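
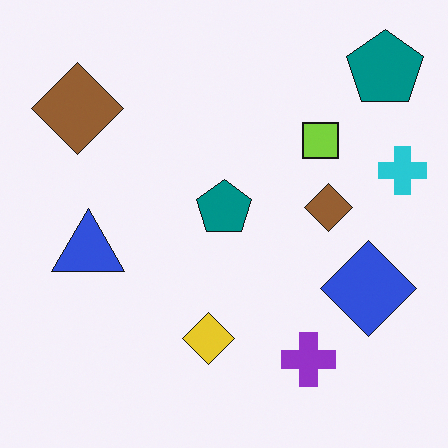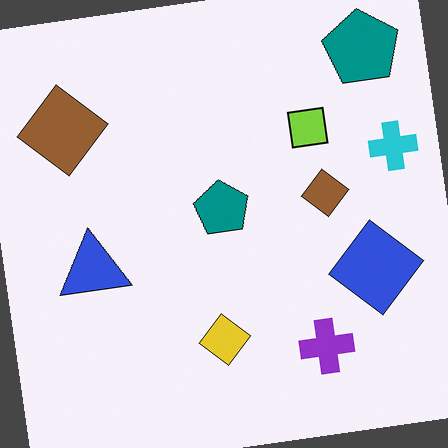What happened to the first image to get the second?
This is the original image rotated counter-clockwise by a small amount.

Every shape is tilted by the same angle and the image corners show triangular fill wedges — a whole-image rotation by a non-right angle.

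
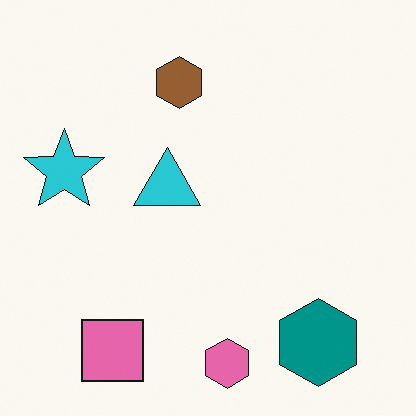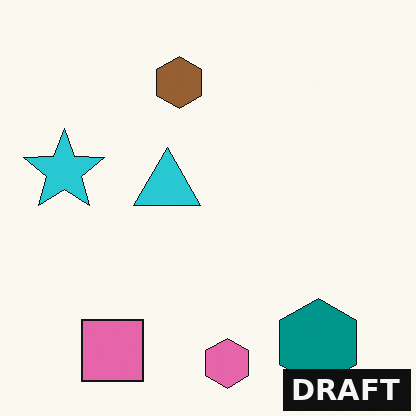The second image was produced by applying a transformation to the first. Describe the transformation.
The transformation is: watermarked with the text "DRAFT" in the lower-right corner.

A dark label reading "DRAFT" appears in the lower-right corner.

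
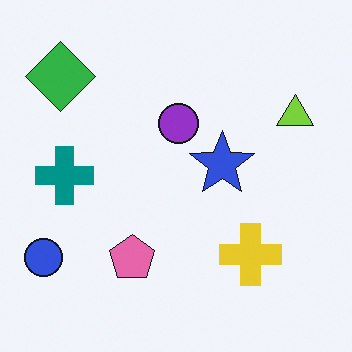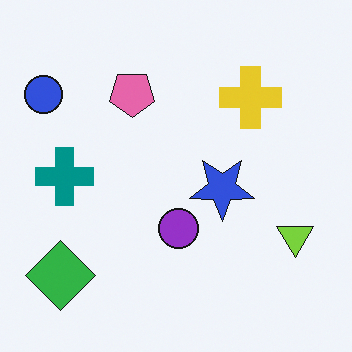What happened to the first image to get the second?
The image was flipped vertically (top ↔ bottom).

The green diamond is in the top-left of the first image and the bottom-left of the second — shapes on opposite sides of the horizontal midline have swapped in a mirror flip.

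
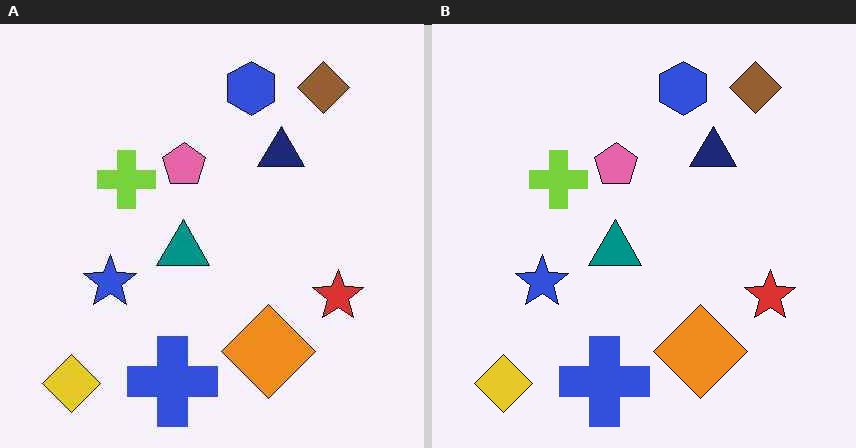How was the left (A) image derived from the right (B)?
The transformation is: given moderate JPEG compression.

Blocky 8×8 compression artifacts appear around shape edges and the flat background shows ringing — characteristic JPEG degradation.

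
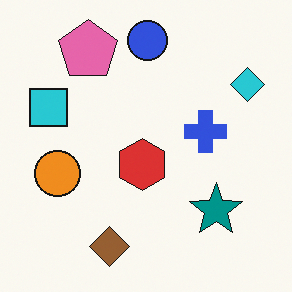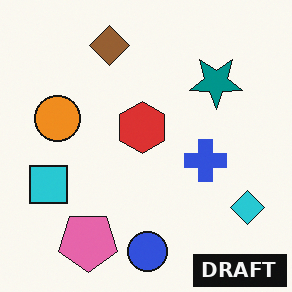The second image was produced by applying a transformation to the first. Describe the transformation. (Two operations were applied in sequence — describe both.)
The image was flipped vertically (top ↔ bottom), then watermarked with the text "DRAFT" in the lower-right corner.

The blue circle is in the top of the first image and the bottom of the second — shapes on opposite sides of the horizontal midline have swapped in a mirror flip. A dark label reading "DRAFT" appears in the lower-right corner.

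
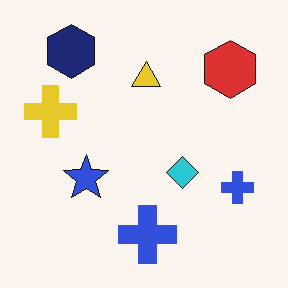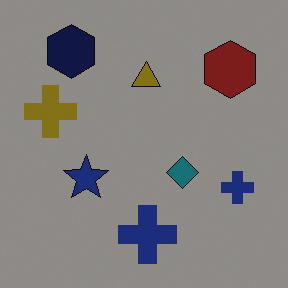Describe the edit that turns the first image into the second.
The second image is the first noticeably darkened.

Every pixel — background and shapes alike — is uniformly darkened.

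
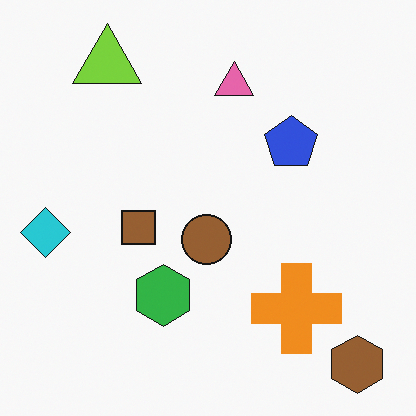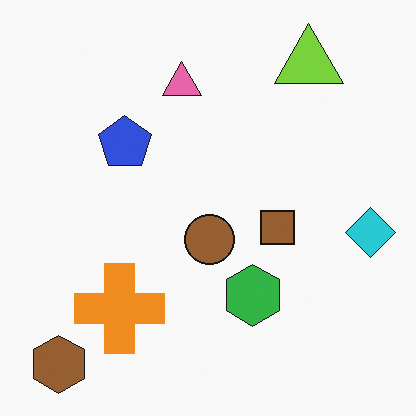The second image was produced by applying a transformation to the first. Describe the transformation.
The second image is the first flipped horizontally (left ↔ right).

The cyan diamond is in the left of the first image and the right of the second — shapes on opposite sides of the vertical midline have swapped in a mirror flip.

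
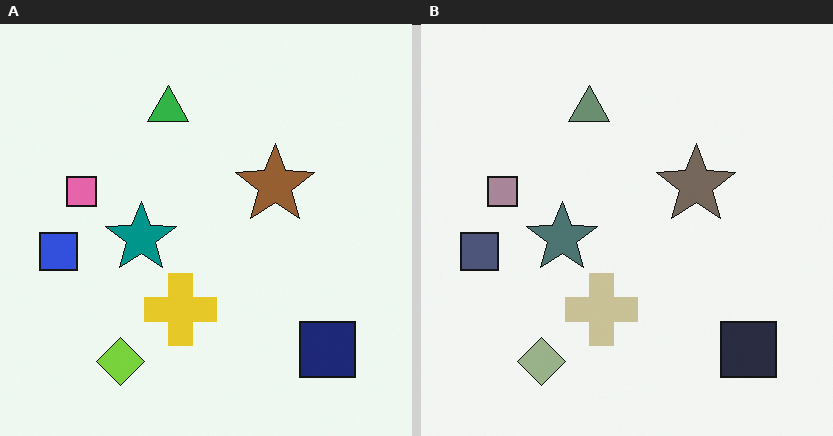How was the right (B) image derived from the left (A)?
Made much more muted (saturation change).

All colors are more muted and greyish — a global saturation change.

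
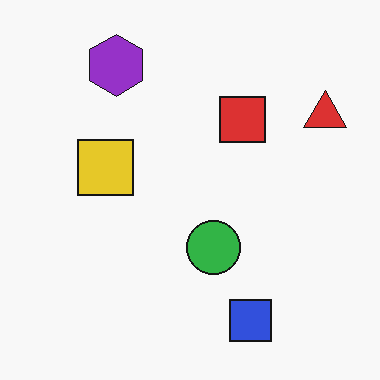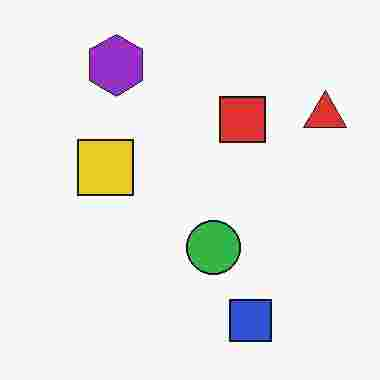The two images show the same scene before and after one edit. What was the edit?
The image was heavily JPEG-compressed with obvious blocking artifacts.

Blocky 8×8 compression artifacts appear around shape edges and the flat background shows ringing — characteristic JPEG degradation.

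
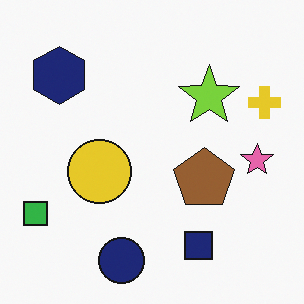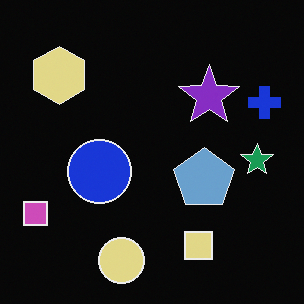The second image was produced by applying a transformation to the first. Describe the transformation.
The transformation is: color-inverted (negative).

The light background has become dark and every shape's color is its complement — a photographic negative.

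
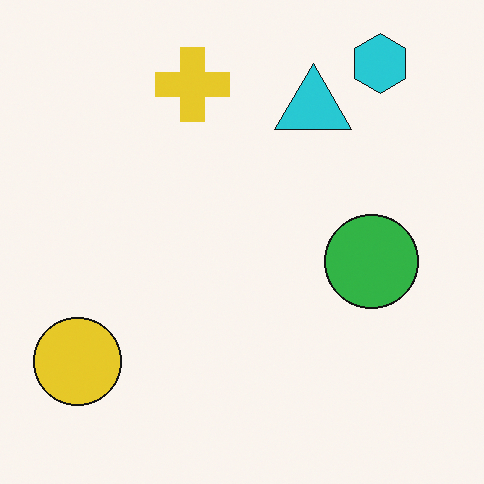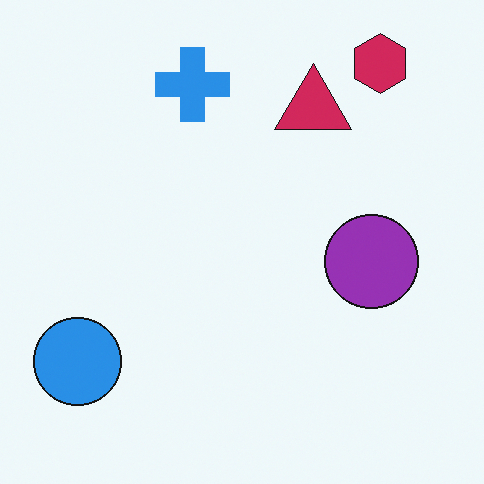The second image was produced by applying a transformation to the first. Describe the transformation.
Hue-shifted through roughly half the color wheel.

Every shape's color has rotated by the same amount around the hue wheel — a uniform hue shift.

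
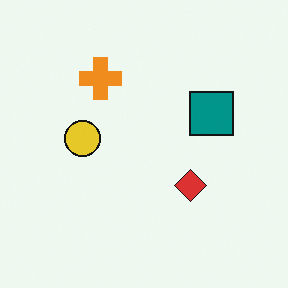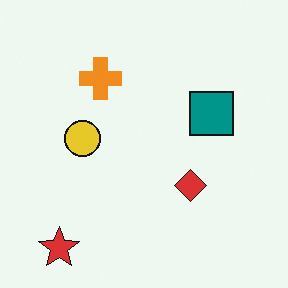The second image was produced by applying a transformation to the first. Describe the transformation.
The image was overlaid with an additional red star.

A red star appears in the second image that is absent from the first.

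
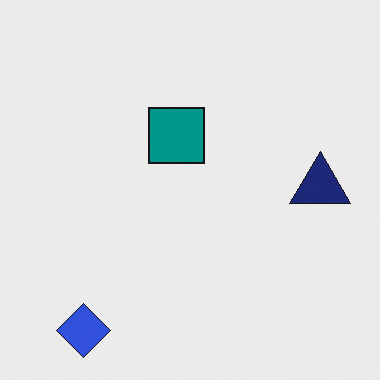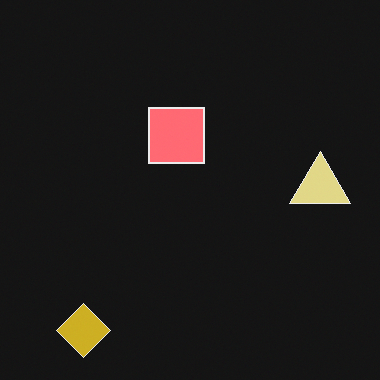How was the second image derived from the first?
It was color-inverted (negative).

The light background has become dark and every shape's color is its complement — a photographic negative.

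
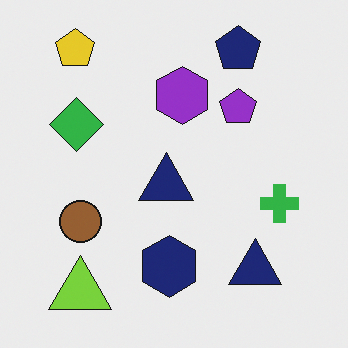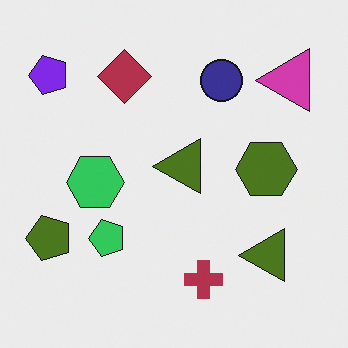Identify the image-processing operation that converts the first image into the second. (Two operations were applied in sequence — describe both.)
It was transposed (reflected across the top-left ↔ bottom-right diagonal), then hue-shifted by a large amount.

Shapes have swapped their row and column positions — what was in the top-right is now in the bottom-left — a diagonal reflection. Every shape's color has rotated by the same amount around the hue wheel — a uniform hue shift.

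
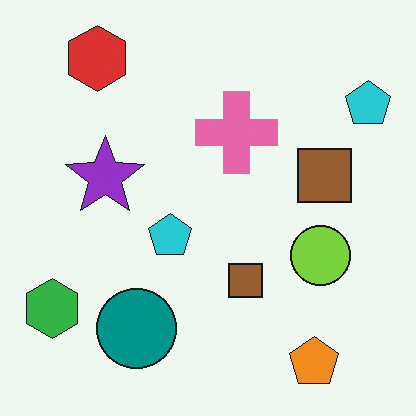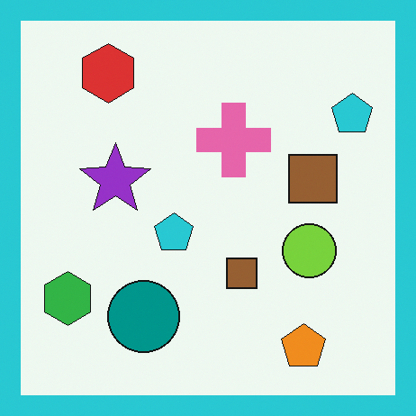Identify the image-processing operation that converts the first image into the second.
The transformation is: framed with a cyan border.

A solid cyan frame runs around the edge of the second image, with the content slightly shrunk inside it.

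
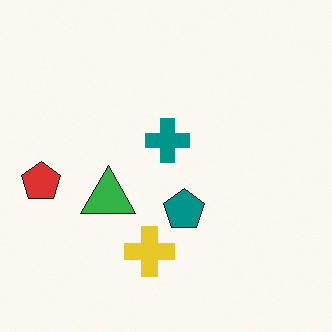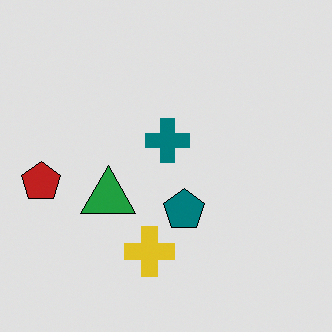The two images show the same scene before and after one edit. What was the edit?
The second image is the first posterized to a reduced palette.

Each flat color has snapped to a coarser quantized level — most visibly, the near-white background has dropped to a flat grey.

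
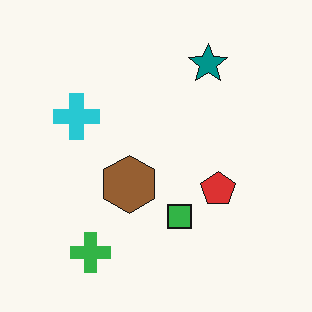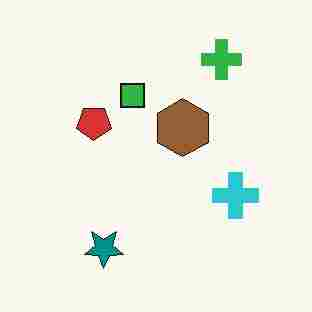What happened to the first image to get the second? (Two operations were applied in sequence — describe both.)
This is the original image rotated 180°, then heavily JPEG-compressed with obvious blocking artifacts.

The green cross sits in the bottom-left of the first image and the top-right of the second — consistent with a whole-image 180° rotation. Blocky 8×8 compression artifacts appear around shape edges and the flat background shows ringing — characteristic JPEG degradation.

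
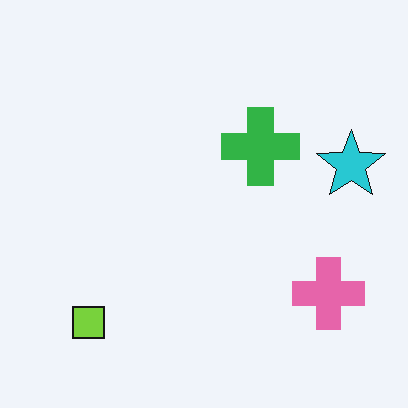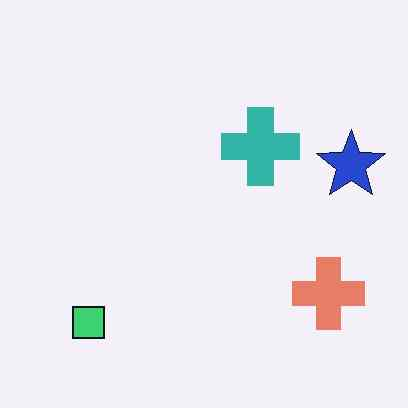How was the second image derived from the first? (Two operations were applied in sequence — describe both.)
It was hue-shifted by a small amount, then JPEG-compressed with visible artifacts.

Every shape's color has rotated by the same amount around the hue wheel — a uniform hue shift. Blocky 8×8 compression artifacts appear around shape edges and the flat background shows ringing — characteristic JPEG degradation.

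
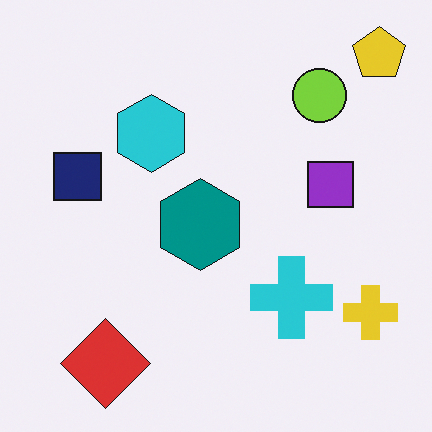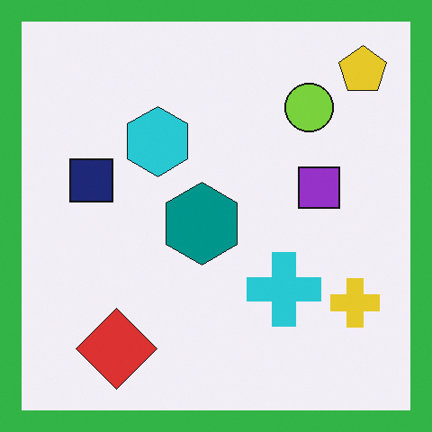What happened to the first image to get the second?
It was framed with a green border.

A solid green frame runs around the edge of the second image, with the content slightly shrunk inside it.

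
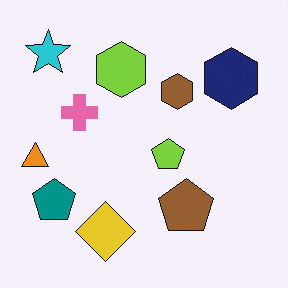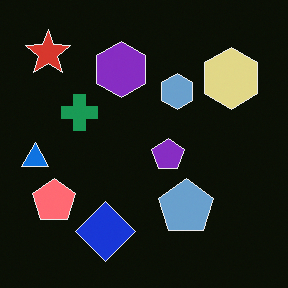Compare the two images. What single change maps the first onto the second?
Color-inverted (negative).

The light background has become dark and every shape's color is its complement — a photographic negative.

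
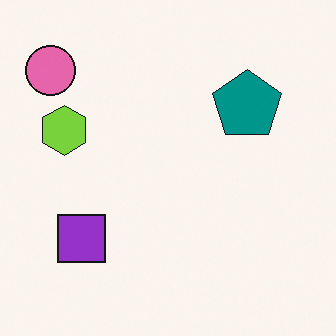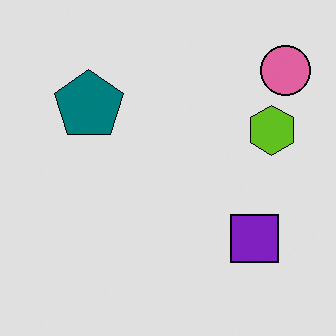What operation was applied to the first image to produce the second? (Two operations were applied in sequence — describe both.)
Posterized to a reduced palette, then flipped horizontally (left ↔ right).

Each flat color has snapped to a coarser quantized level — most visibly, the near-white background has dropped to a flat grey. The pink circle is in the top-left of the first image and the top-right of the second — shapes on opposite sides of the vertical midline have swapped in a mirror flip.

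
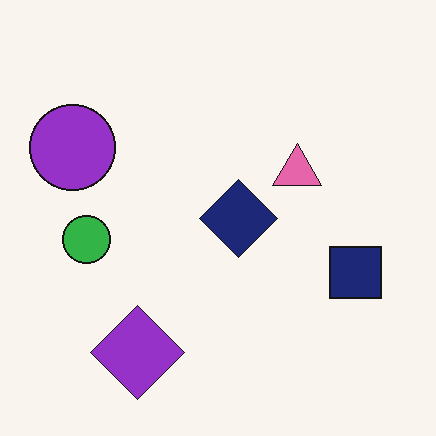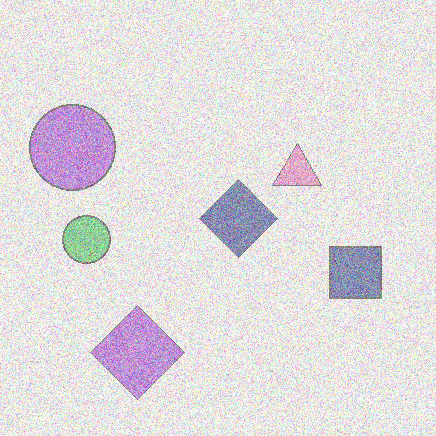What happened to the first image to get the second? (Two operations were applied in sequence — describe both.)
The second image is the first given much lower contrast, then degraded with a thick layer of grain.

Tones are pushed toward mid-grey across the whole image — a global contrast change. Random speckle covers the whole image, including the flat background.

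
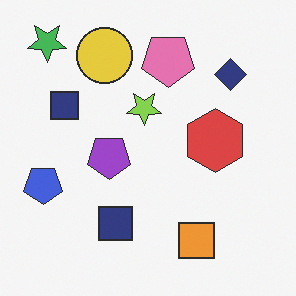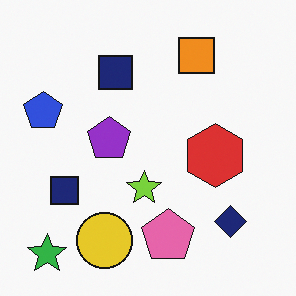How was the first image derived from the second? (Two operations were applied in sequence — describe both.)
Flipped vertically (top ↔ bottom), then given slightly reduced contrast.

The green star is in the bottom-left of the second image and the top-left of the first — shapes on opposite sides of the horizontal midline have swapped in a mirror flip. Tones are pushed toward mid-grey across the whole image — a global contrast change.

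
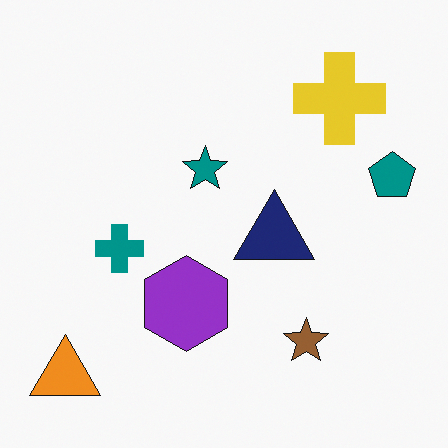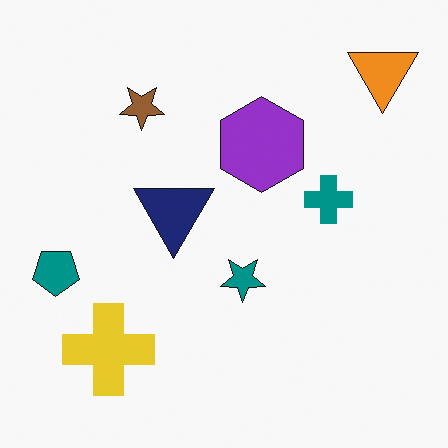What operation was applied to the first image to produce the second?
It was rotated 180°.

The orange triangle sits in the bottom-left of the first image and the top-right of the second — consistent with a whole-image 180° rotation.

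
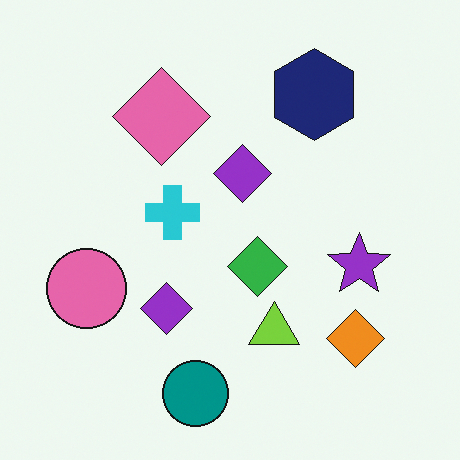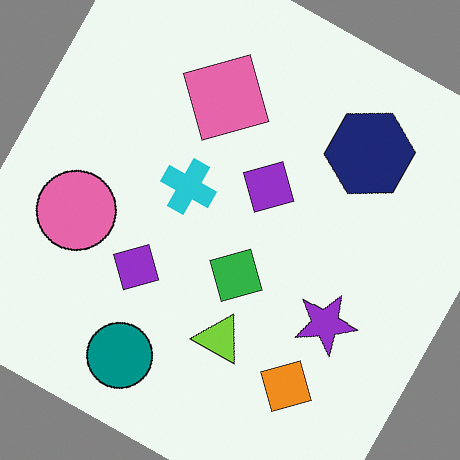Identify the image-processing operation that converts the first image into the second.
The second image is the first rotated clockwise by a moderate amount.

Every shape is tilted by the same angle and the image corners show triangular fill wedges — a whole-image rotation by a non-right angle.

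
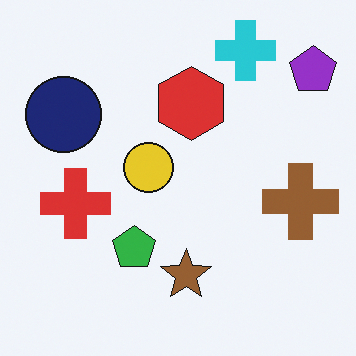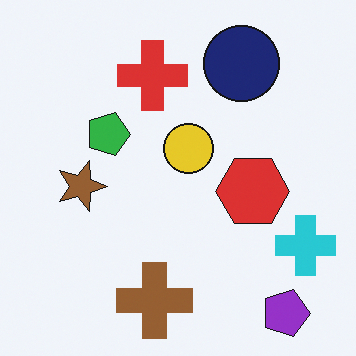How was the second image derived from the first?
This is the original image rotated 90° clockwise.

The purple pentagon sits in the top-right of the first image and the bottom-right of the second — consistent with a whole-image 90° clockwise rotation.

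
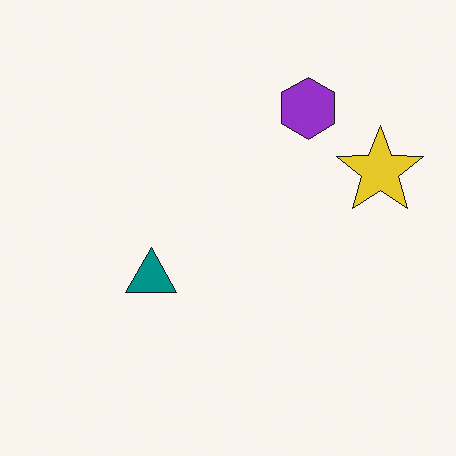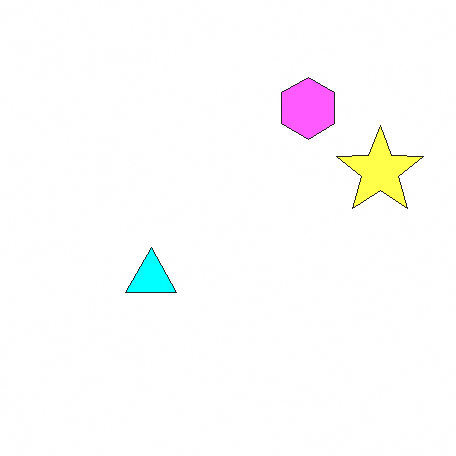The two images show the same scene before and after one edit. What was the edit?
The transformation is: brightened a lot.

Every pixel — background and shapes alike — is uniformly brightened.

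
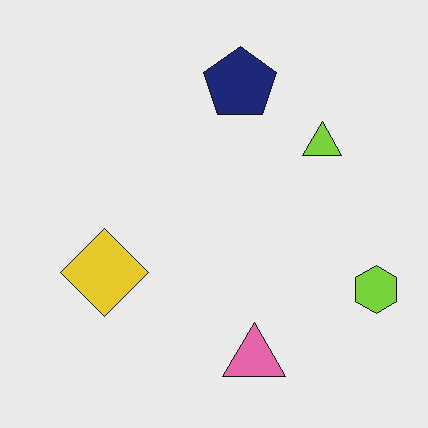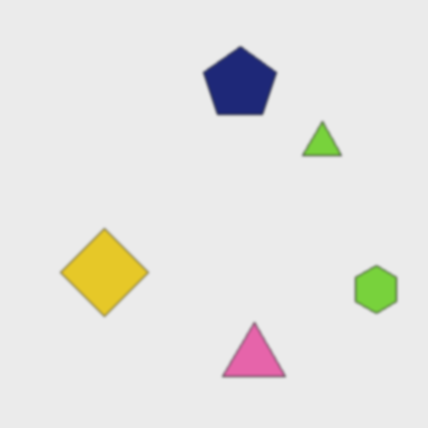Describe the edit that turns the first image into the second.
Lightly blurred.

Shape edges and outlines are uniformly softened across the whole image.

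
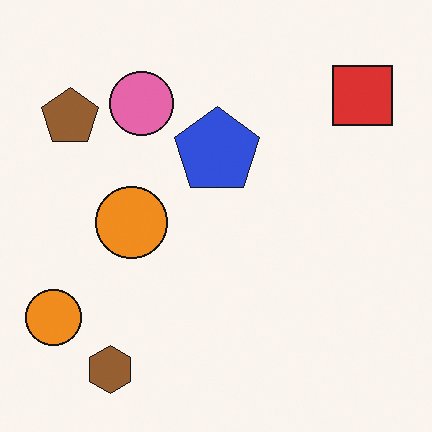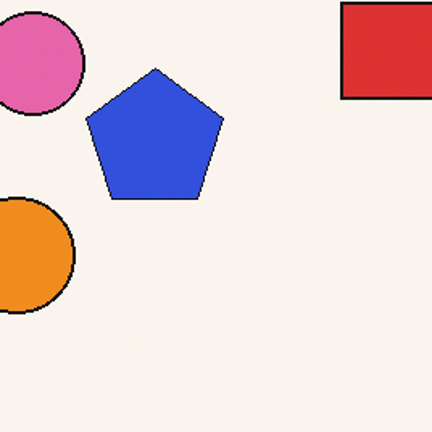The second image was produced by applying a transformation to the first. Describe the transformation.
This is the original image cropped slightly and scaled back up.

The visible shapes are larger and the field of view is narrower; shapes near the original edges may be partly or wholly outside the frame — a crop-and-rescale.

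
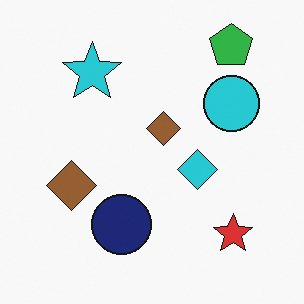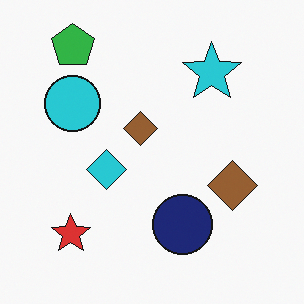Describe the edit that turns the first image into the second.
The transformation is: flipped horizontally (left ↔ right).

The red star is in the bottom-right of the first image and the bottom-left of the second — shapes on opposite sides of the vertical midline have swapped in a mirror flip.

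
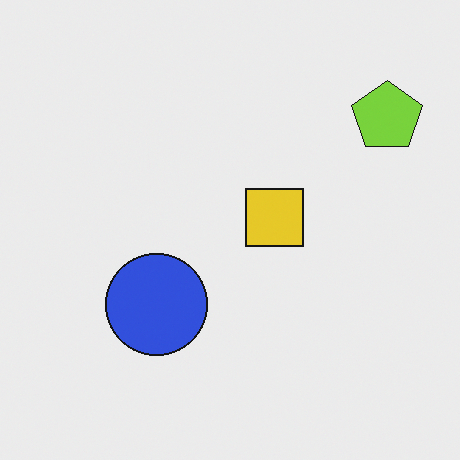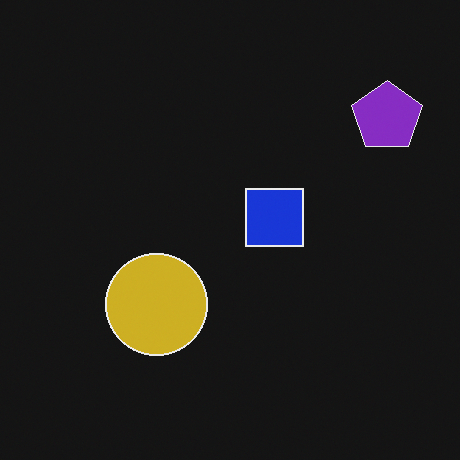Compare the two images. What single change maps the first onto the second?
The second image is the first color-inverted (negative).

The light background has become dark and every shape's color is its complement — a photographic negative.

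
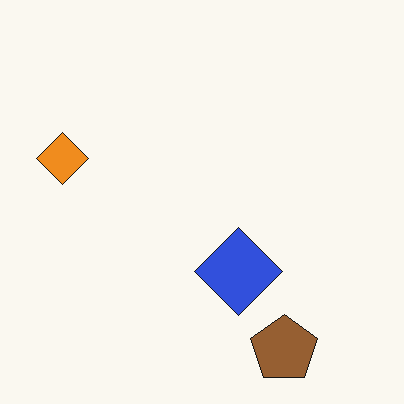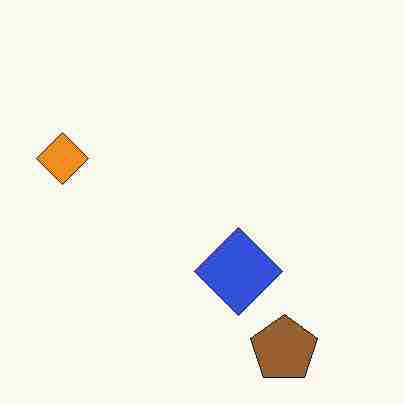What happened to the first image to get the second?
The image was degraded with heavy JPEG compression.

Blocky 8×8 compression artifacts appear around shape edges and the flat background shows ringing — characteristic JPEG degradation.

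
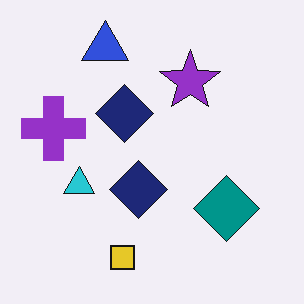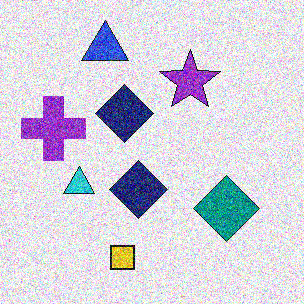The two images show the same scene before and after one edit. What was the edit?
The second image is the first degraded with strong gaussian noise.

Random speckle covers the whole image, including the flat background.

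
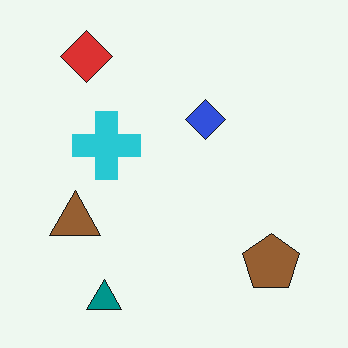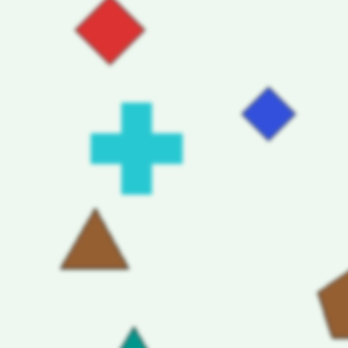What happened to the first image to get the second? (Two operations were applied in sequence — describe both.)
This is the original image given a subtle gaussian blur, then cropped slightly and scaled back up.

Shape edges and outlines are uniformly softened across the whole image. The visible shapes are larger and the field of view is narrower; shapes near the original edges may be partly or wholly outside the frame — a crop-and-rescale.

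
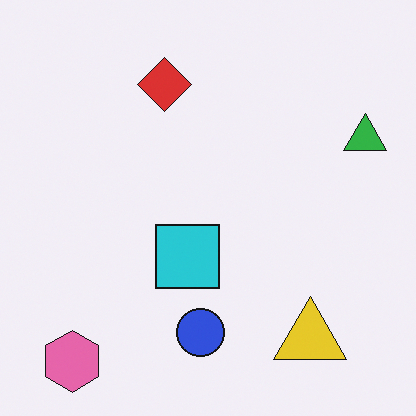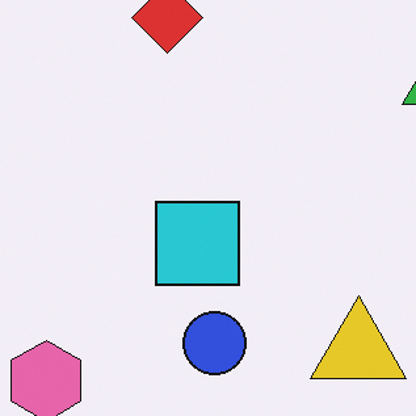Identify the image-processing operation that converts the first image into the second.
The second image is the first cropped slightly and scaled back up.

The visible shapes are larger and the field of view is narrower; shapes near the original edges may be partly or wholly outside the frame — a crop-and-rescale.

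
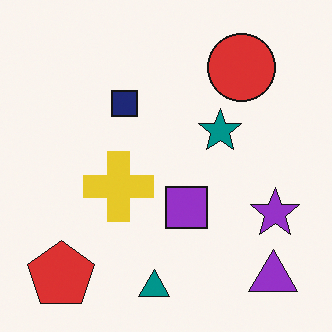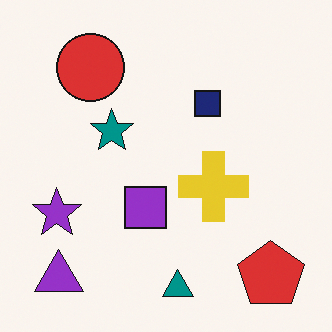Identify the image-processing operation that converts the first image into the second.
The transformation is: flipped horizontally (left ↔ right).

The purple star is in the right of the first image and the left of the second — shapes on opposite sides of the vertical midline have swapped in a mirror flip.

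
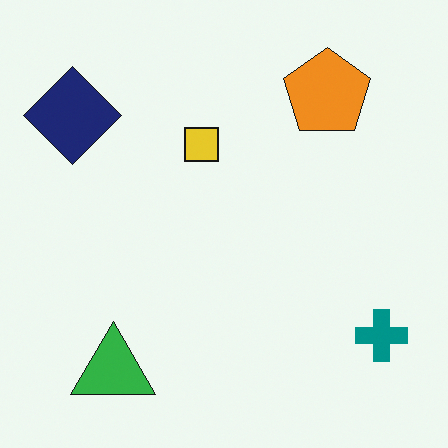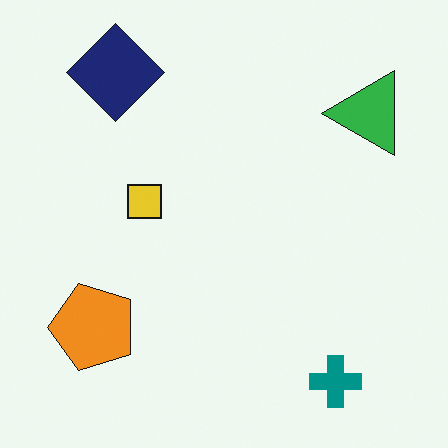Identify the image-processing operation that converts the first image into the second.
The transformation is: transposed (reflected across the top-left ↔ bottom-right diagonal).

Shapes have swapped their row and column positions — what was in the top-right is now in the bottom-left — a diagonal reflection.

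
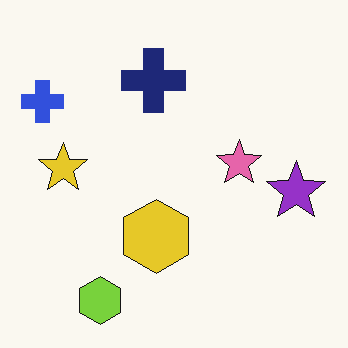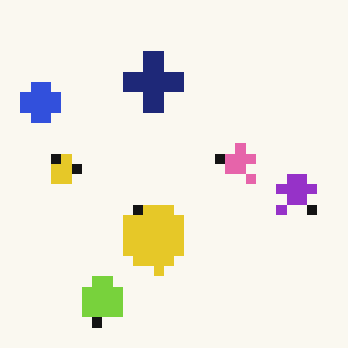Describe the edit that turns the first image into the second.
It was coarsely pixelated.

Shapes are reduced to large square blocks; fine edges and outlines are lost — a downscale-then-upscale (mosaic) effect.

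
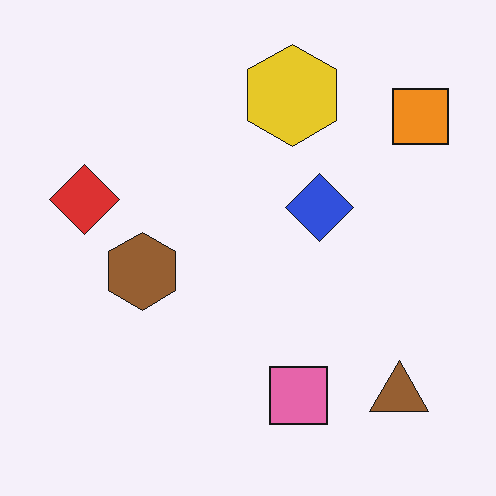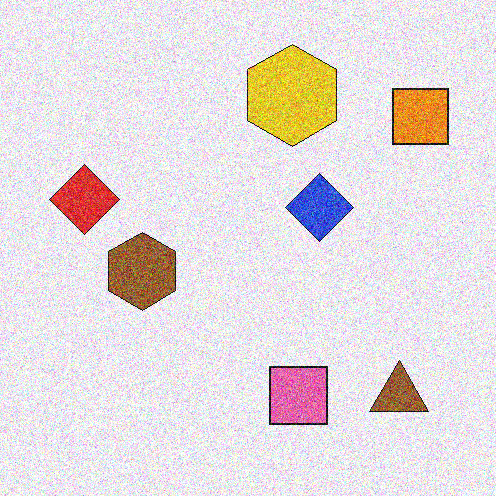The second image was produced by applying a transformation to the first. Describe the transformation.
The image was degraded with a thick layer of grain.

Random speckle covers the whole image, including the flat background.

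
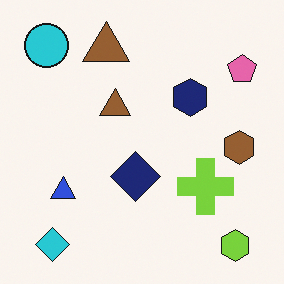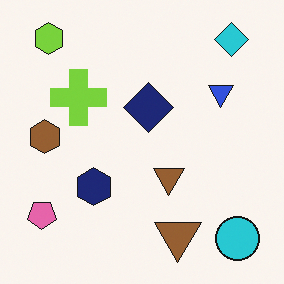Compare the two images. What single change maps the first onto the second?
Rotated 180°.

The lime hexagon sits in the bottom-right of the first image and the top-left of the second — consistent with a whole-image 180° rotation.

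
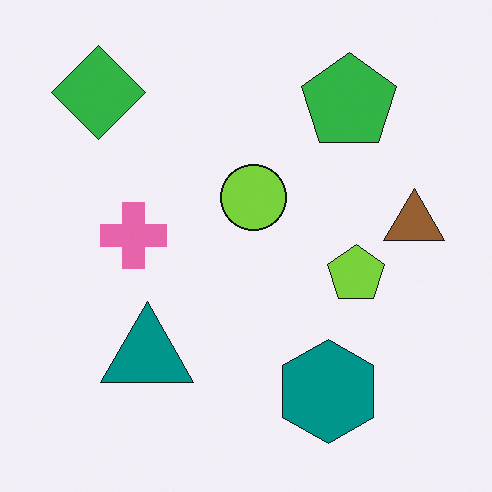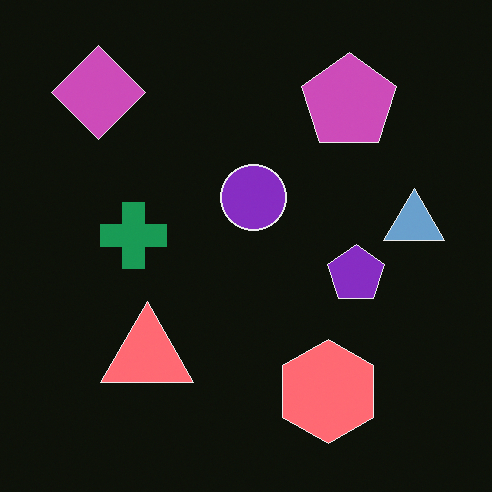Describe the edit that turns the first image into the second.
This is the original image color-inverted (negative).

The light background has become dark and every shape's color is its complement — a photographic negative.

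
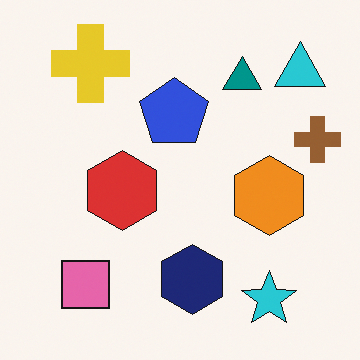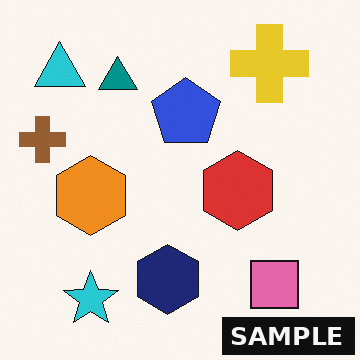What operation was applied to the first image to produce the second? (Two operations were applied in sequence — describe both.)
It was flipped horizontally (left ↔ right), then watermarked with the text "SAMPLE" in the lower-right corner.

The brown cross is in the right of the first image and the left of the second — shapes on opposite sides of the vertical midline have swapped in a mirror flip. A dark label reading "SAMPLE" appears in the lower-right corner.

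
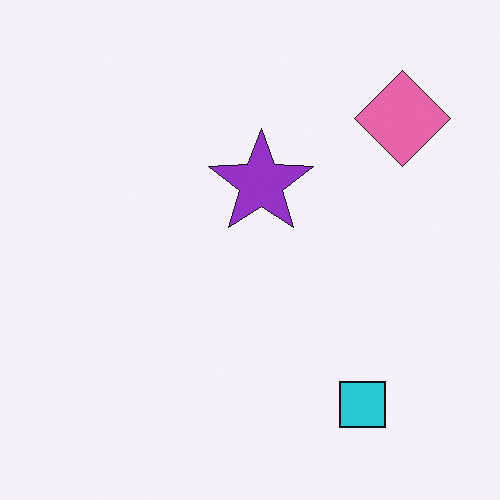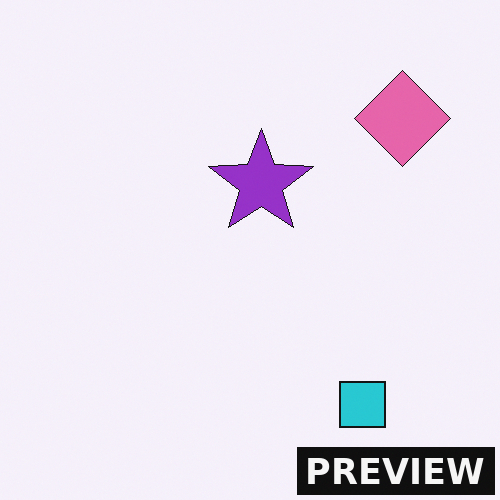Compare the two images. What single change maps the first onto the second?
It was watermarked with the text "PREVIEW" in the lower-right corner.

A dark label reading "PREVIEW" appears in the lower-right corner.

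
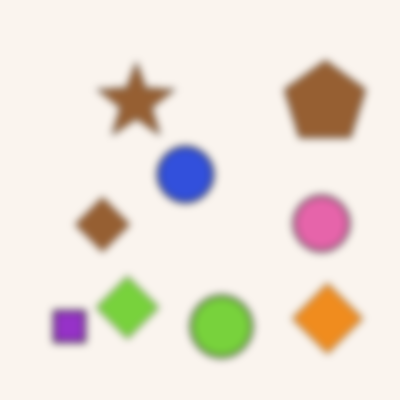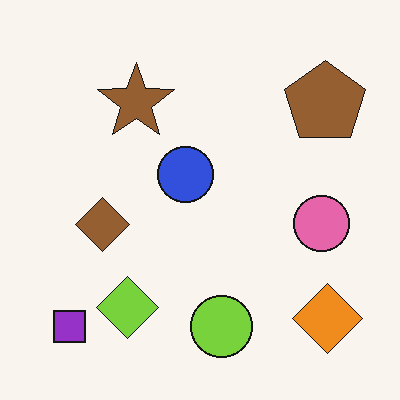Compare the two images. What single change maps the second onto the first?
It was noticeably gaussian-blurred.

Shape edges and outlines are uniformly softened across the whole image.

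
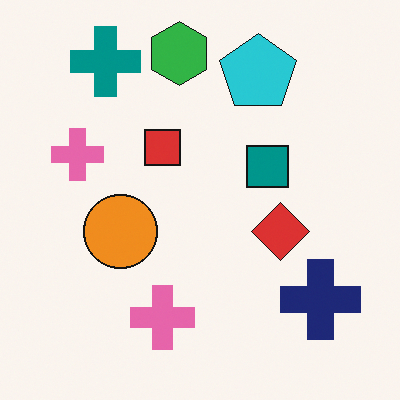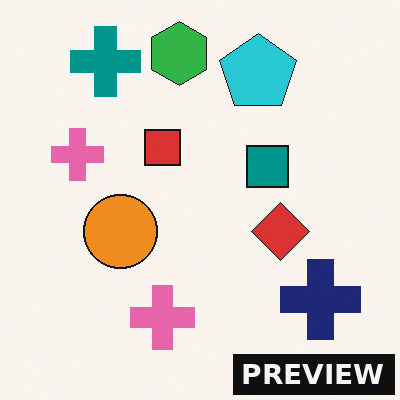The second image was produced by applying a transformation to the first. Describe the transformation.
Watermarked with the text "PREVIEW" in the lower-right corner.

A dark label reading "PREVIEW" appears in the lower-right corner.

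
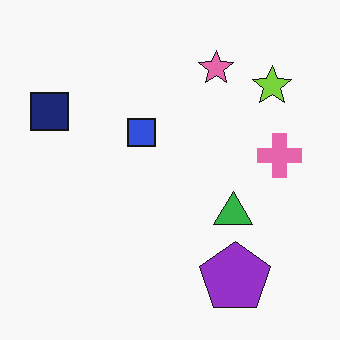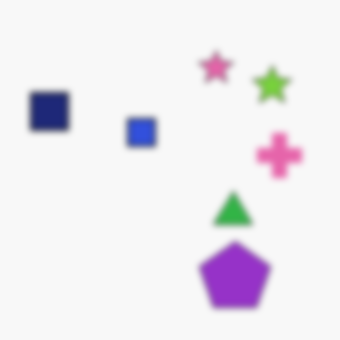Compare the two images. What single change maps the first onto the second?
The image was moderately blurred.

Shape edges and outlines are uniformly softened across the whole image.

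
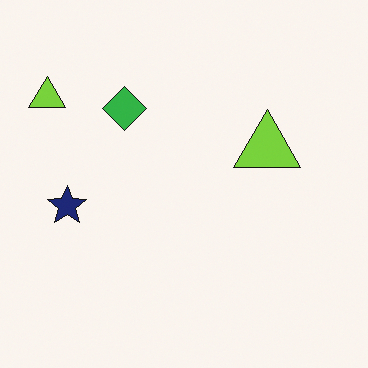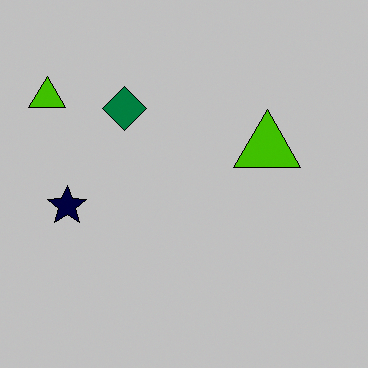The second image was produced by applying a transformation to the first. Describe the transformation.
This is the original image aggressively posterized.

Each flat color has snapped to a coarser quantized level — most visibly, the near-white background has dropped to a flat grey.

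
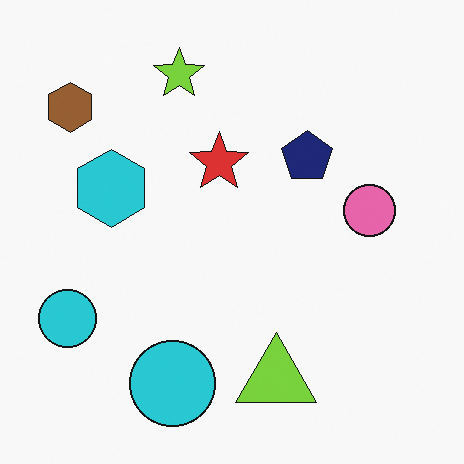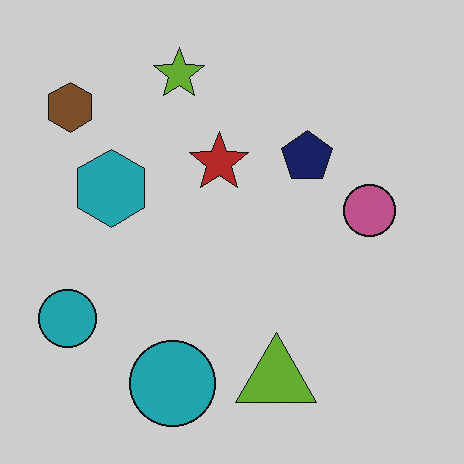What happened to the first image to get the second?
The image was slightly darkened.

Every pixel — background and shapes alike — is uniformly darkened.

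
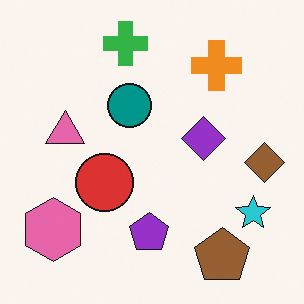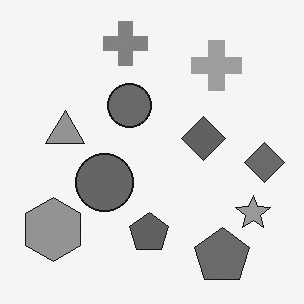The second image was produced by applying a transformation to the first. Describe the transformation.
It was converted to grayscale.

All color is removed — every shape is now a shade of grey.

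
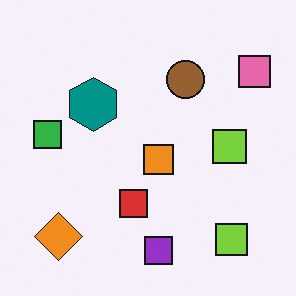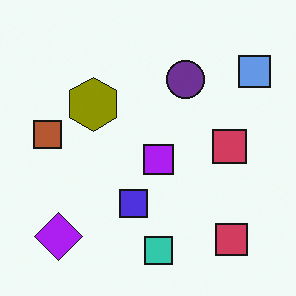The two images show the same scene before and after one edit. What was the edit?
The transformation is: hue-shifted through roughly half the color wheel.

Every shape's color has rotated by the same amount around the hue wheel — a uniform hue shift.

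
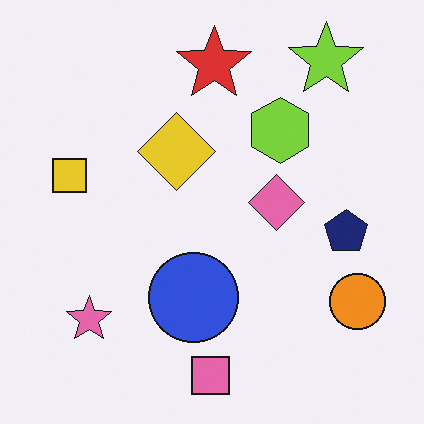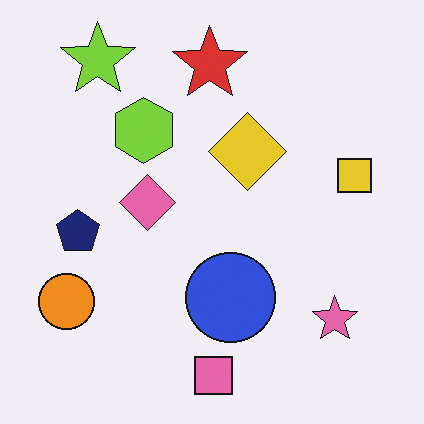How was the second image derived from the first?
The second image is the first flipped horizontally (left ↔ right).

The orange circle is in the bottom-right of the first image and the bottom-left of the second — shapes on opposite sides of the vertical midline have swapped in a mirror flip.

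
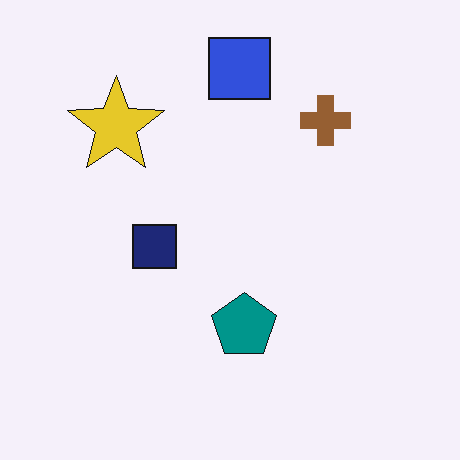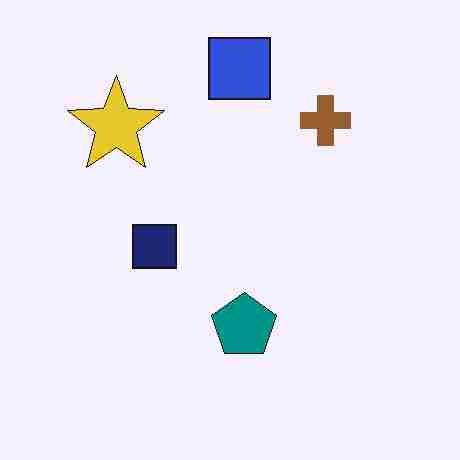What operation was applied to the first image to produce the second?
The image was degraded with heavy JPEG compression.

Blocky 8×8 compression artifacts appear around shape edges and the flat background shows ringing — characteristic JPEG degradation.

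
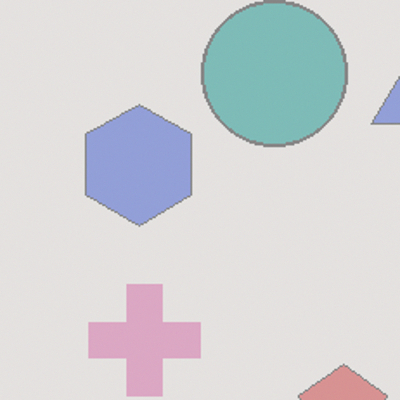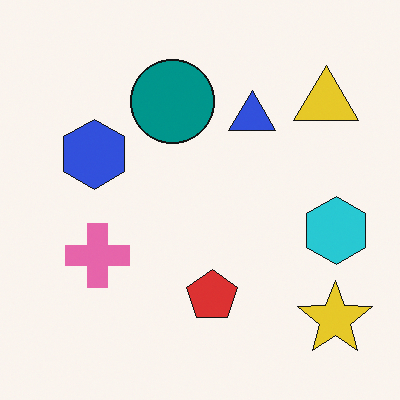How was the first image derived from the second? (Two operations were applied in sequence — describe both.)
The first image is the second cropped to a noticeably smaller region and rescaled, then washed out (contrast reduced).

The visible shapes are larger and the field of view is narrower; shapes near the original edges may be partly or wholly outside the frame — a crop-and-rescale. Tones are pushed toward mid-grey across the whole image — a global contrast change.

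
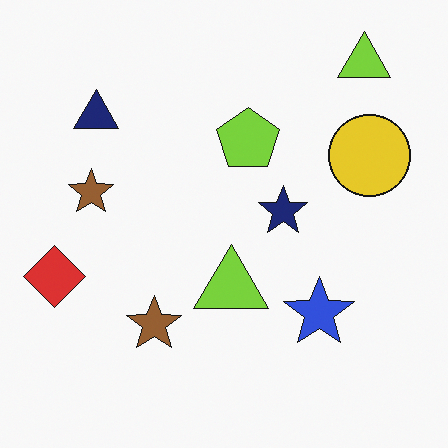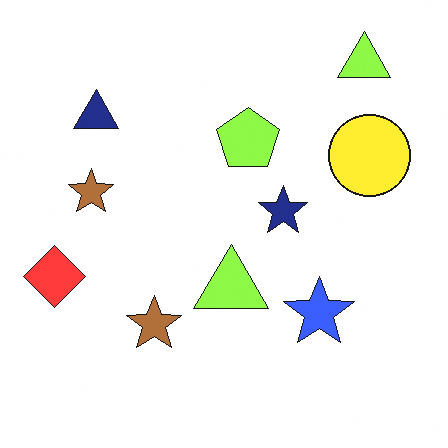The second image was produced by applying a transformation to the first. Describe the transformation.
The second image is the first slightly brightened.

Every pixel — background and shapes alike — is uniformly brightened.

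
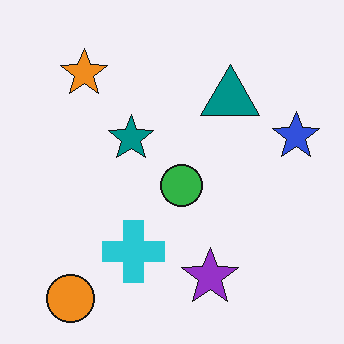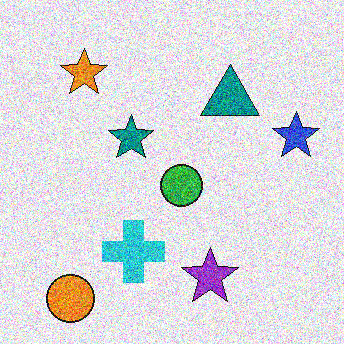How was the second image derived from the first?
The second image is the first degraded with a thick layer of grain.

Random speckle covers the whole image, including the flat background.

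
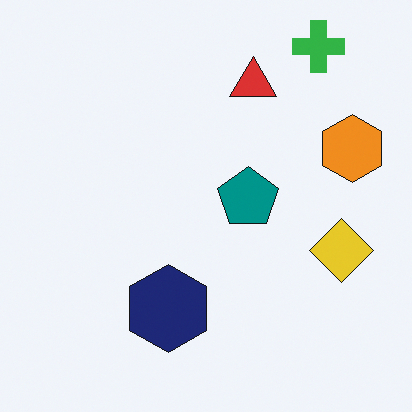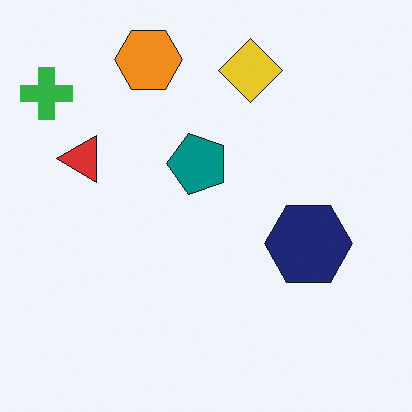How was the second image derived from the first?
The image was rotated 90° counter-clockwise.

The green cross sits in the top-right of the first image and the top-left of the second — consistent with a whole-image 90° counter-clockwise rotation.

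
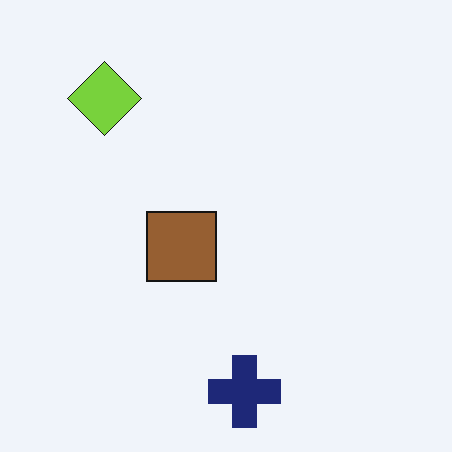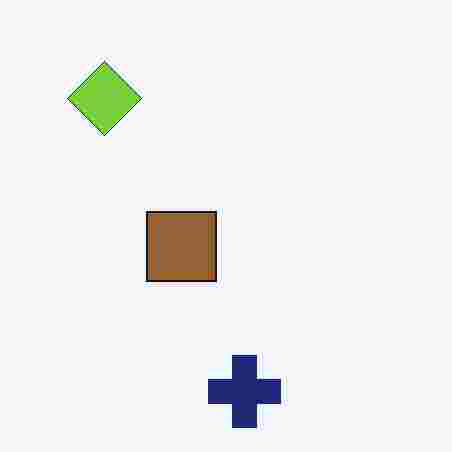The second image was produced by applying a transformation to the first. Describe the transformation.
This is the original image degraded with heavy JPEG compression.

Blocky 8×8 compression artifacts appear around shape edges and the flat background shows ringing — characteristic JPEG degradation.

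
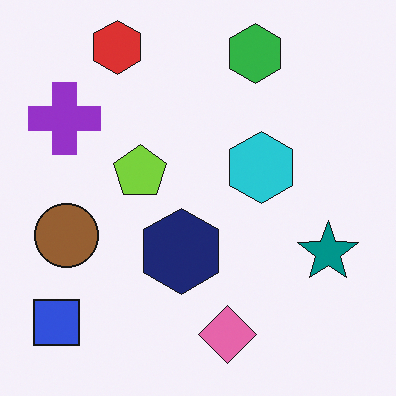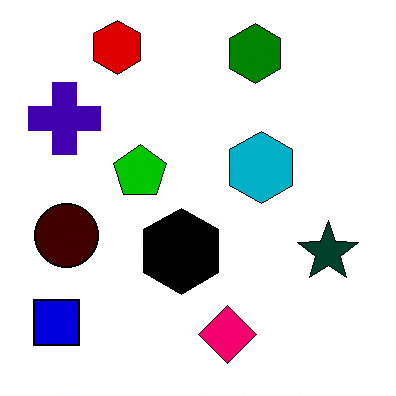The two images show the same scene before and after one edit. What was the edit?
The image was given much higher contrast.

Tones are pushed away from mid-grey across the whole image — a global contrast change.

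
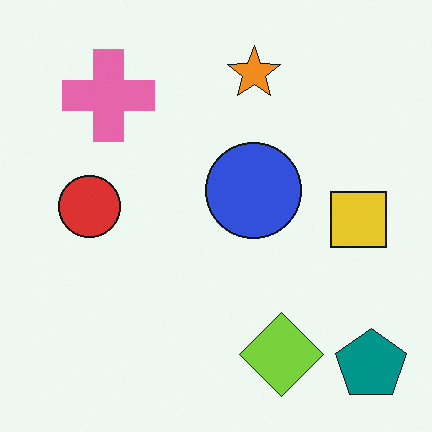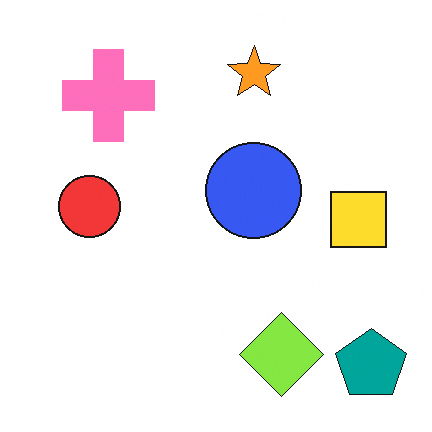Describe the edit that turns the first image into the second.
This is the original image slightly brightened.

Every pixel — background and shapes alike — is uniformly brightened.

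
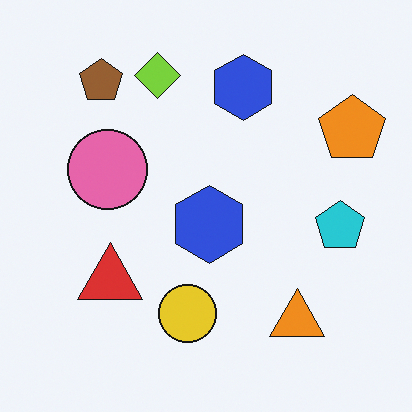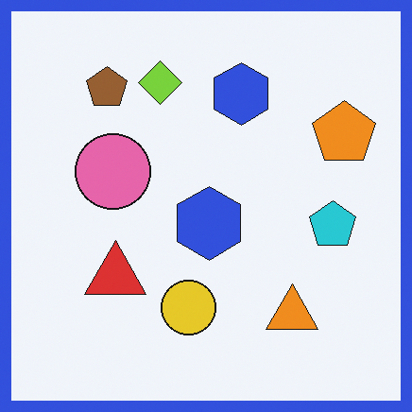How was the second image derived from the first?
The transformation is: framed with a blue border.

A solid blue frame runs around the edge of the second image, with the content slightly shrunk inside it.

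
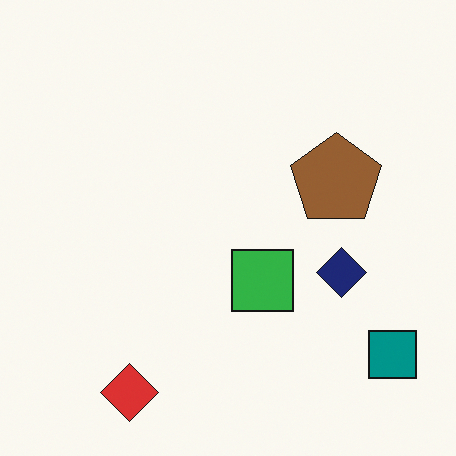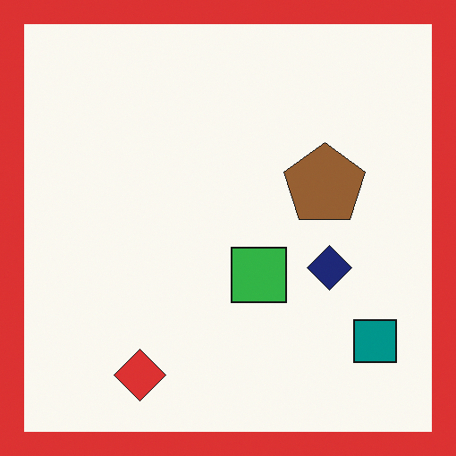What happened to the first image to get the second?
The second image is the first framed with a red border.

A solid red frame runs around the edge of the second image, with the content slightly shrunk inside it.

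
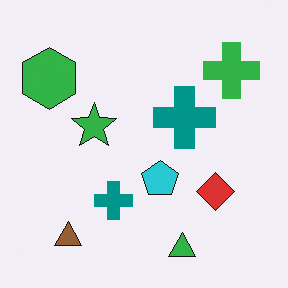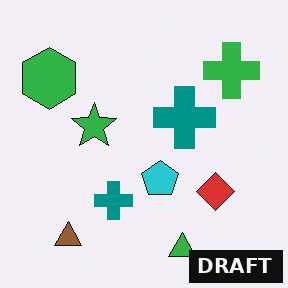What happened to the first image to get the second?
Watermarked with the text "DRAFT" in the lower-right corner.

A dark label reading "DRAFT" appears in the lower-right corner.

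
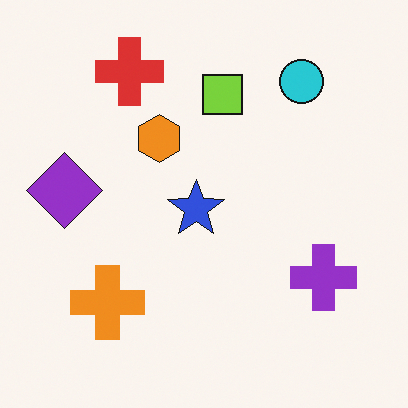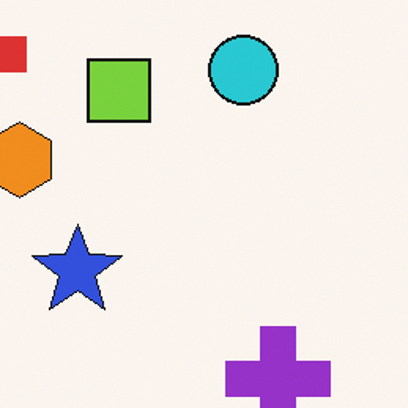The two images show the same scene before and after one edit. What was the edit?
This is the original image cropped slightly and scaled back up.

The visible shapes are larger and the field of view is narrower; shapes near the original edges may be partly or wholly outside the frame — a crop-and-rescale.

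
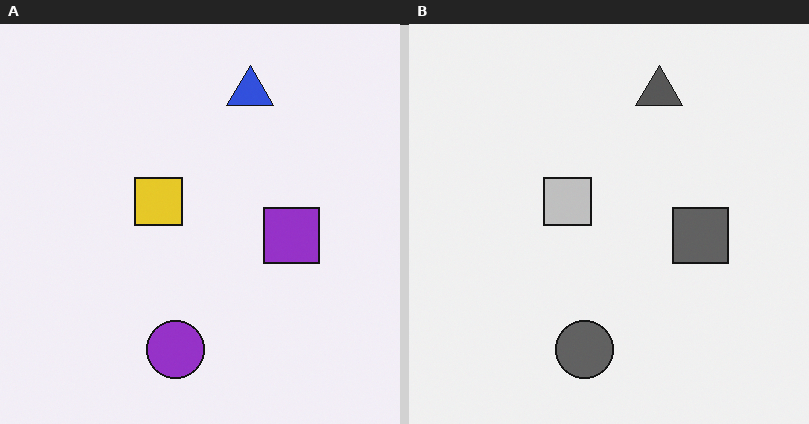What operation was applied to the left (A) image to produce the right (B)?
It was converted to grayscale.

All color is removed — every shape is now a shade of grey.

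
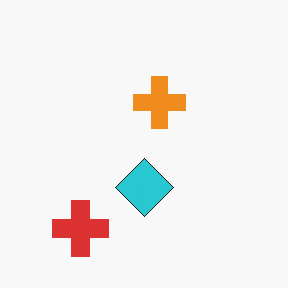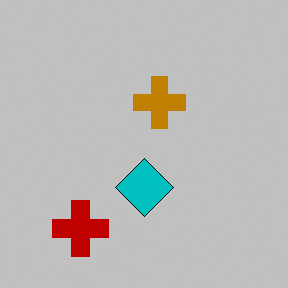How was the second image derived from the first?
The second image is the first aggressively posterized.

Each flat color has snapped to a coarser quantized level — most visibly, the near-white background has dropped to a flat grey.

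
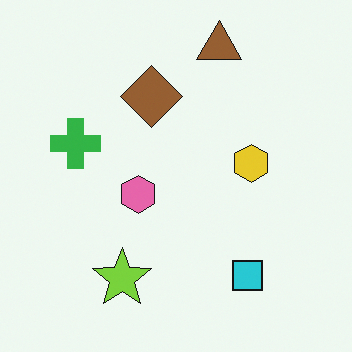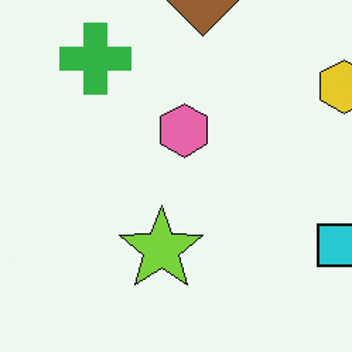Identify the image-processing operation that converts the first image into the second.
This is the original image cropped to a modestly smaller region and rescaled.

The visible shapes are larger and the field of view is narrower; shapes near the original edges may be partly or wholly outside the frame — a crop-and-rescale.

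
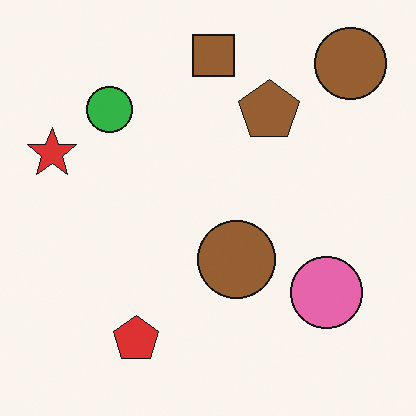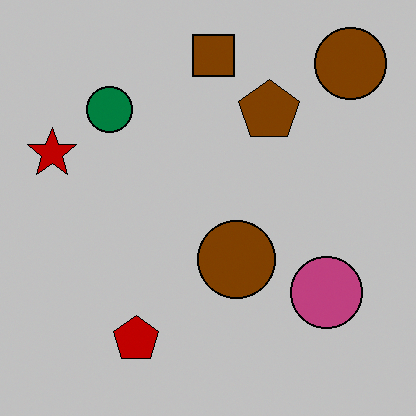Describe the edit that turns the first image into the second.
The image was aggressively posterized.

Each flat color has snapped to a coarser quantized level — most visibly, the near-white background has dropped to a flat grey.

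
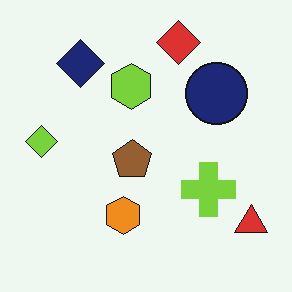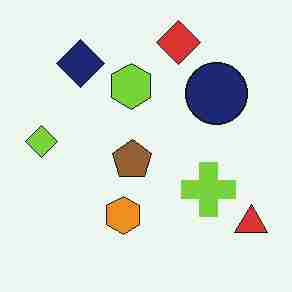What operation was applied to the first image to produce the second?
It was degraded with heavy JPEG compression.

Blocky 8×8 compression artifacts appear around shape edges and the flat background shows ringing — characteristic JPEG degradation.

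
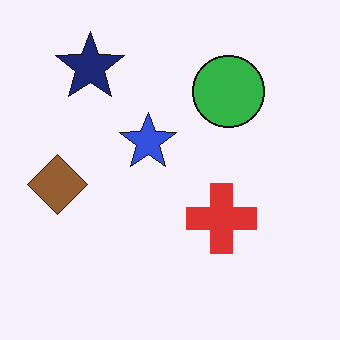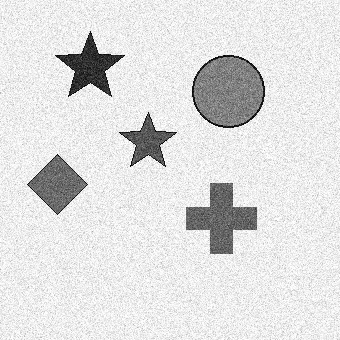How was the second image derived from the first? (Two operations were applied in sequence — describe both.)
It was degraded with moderate additive noise, then converted to grayscale.

Random speckle covers the whole image, including the flat background. All color is removed — every shape is now a shade of grey.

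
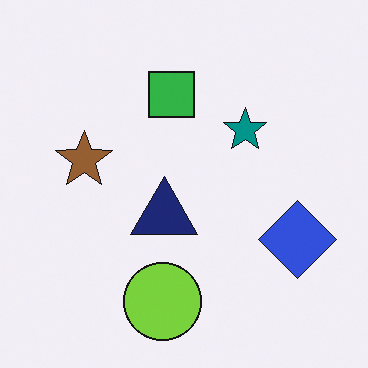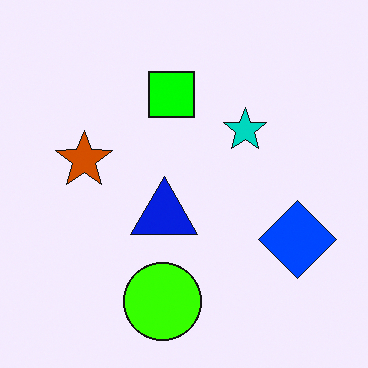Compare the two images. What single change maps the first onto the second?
The transformation is: made much more vivid (saturation change).

All colors are more vivid — a global saturation change.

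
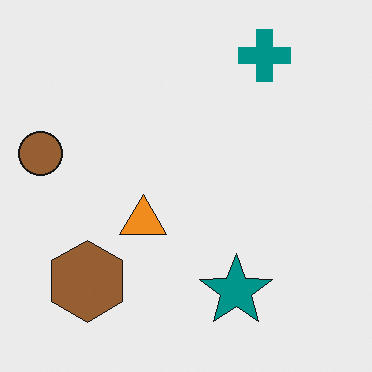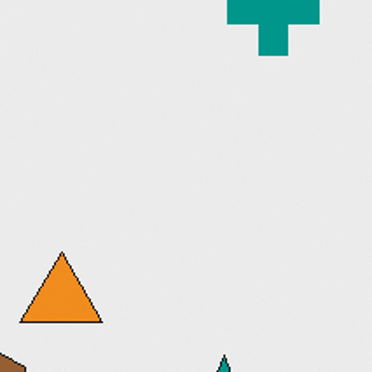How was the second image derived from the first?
Cropped tightly and scaled back up.

The visible shapes are larger and the field of view is narrower; shapes near the original edges may be partly or wholly outside the frame — a crop-and-rescale.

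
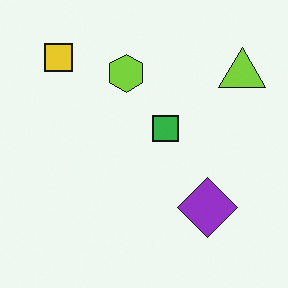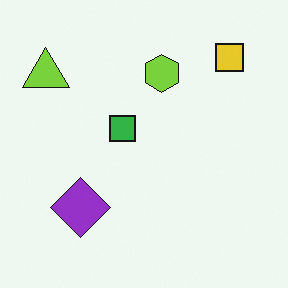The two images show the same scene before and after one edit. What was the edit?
Flipped horizontally (left ↔ right).

The lime triangle is in the top-right of the first image and the top-left of the second — shapes on opposite sides of the vertical midline have swapped in a mirror flip.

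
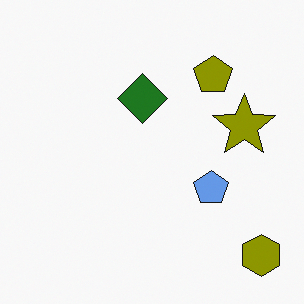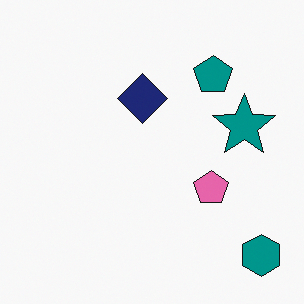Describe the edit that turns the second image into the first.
It was hue-shifted by a large amount.

Every shape's color has rotated by the same amount around the hue wheel — a uniform hue shift.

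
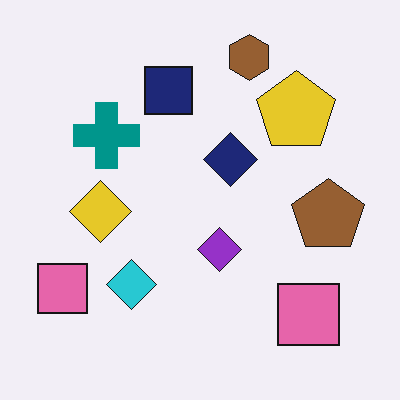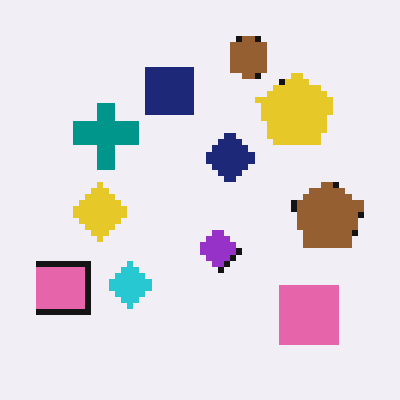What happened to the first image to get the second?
Pixelated into visible square blocks.

Shapes are reduced to large square blocks; fine edges and outlines are lost — a downscale-then-upscale (mosaic) effect.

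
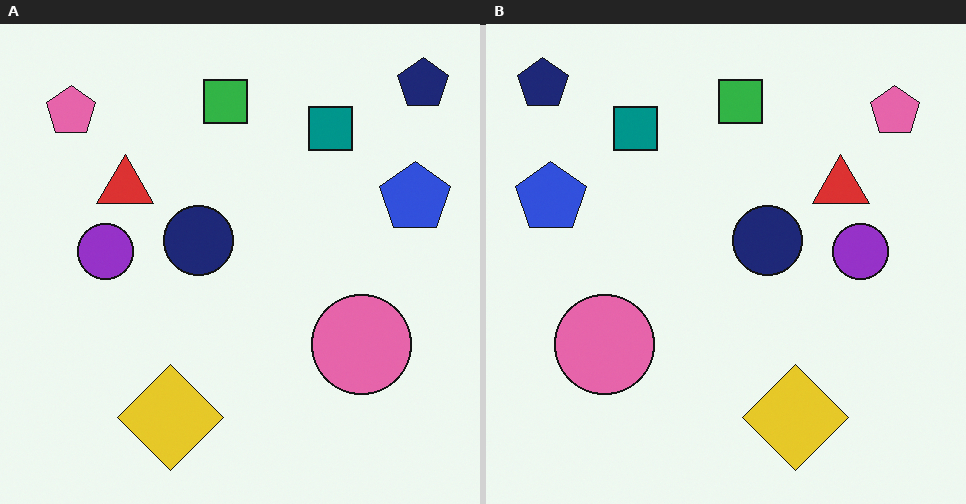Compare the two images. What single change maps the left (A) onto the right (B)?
Flipped horizontally (left ↔ right).

The navy pentagon is in the top-right of the left (A) image and the top-left of the right (B) — shapes on opposite sides of the vertical midline have swapped in a mirror flip.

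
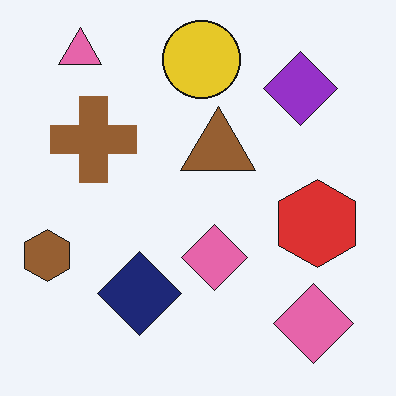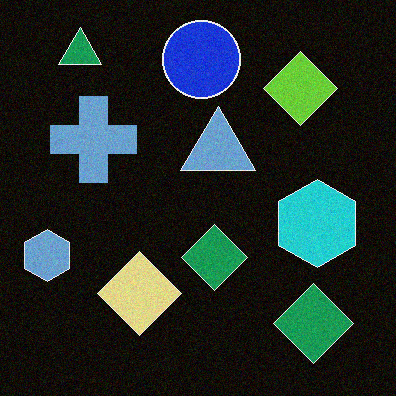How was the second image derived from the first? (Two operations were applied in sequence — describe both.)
It was degraded with subtle gaussian noise, then color-inverted (negative).

Random speckle covers the whole image, including the flat background. The light background has become dark and every shape's color is its complement — a photographic negative.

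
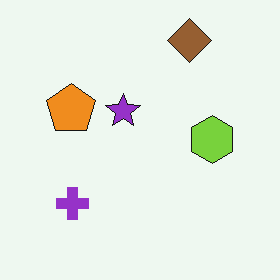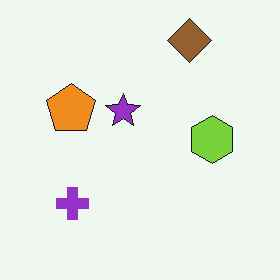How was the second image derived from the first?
This is the original image JPEG-compressed with visible artifacts.

Blocky 8×8 compression artifacts appear around shape edges and the flat background shows ringing — characteristic JPEG degradation.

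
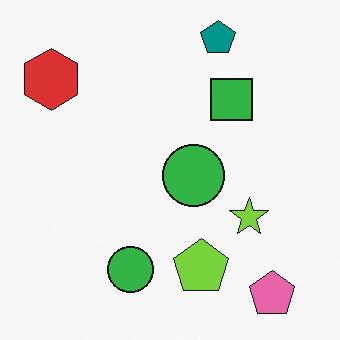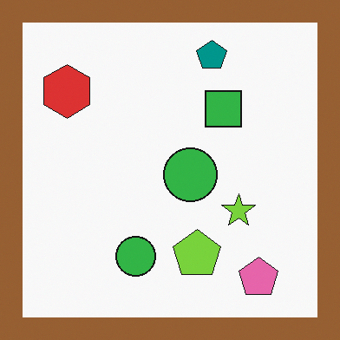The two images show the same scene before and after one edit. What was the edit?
The transformation is: framed with a brown border.

A solid brown frame runs around the edge of the second image, with the content slightly shrunk inside it.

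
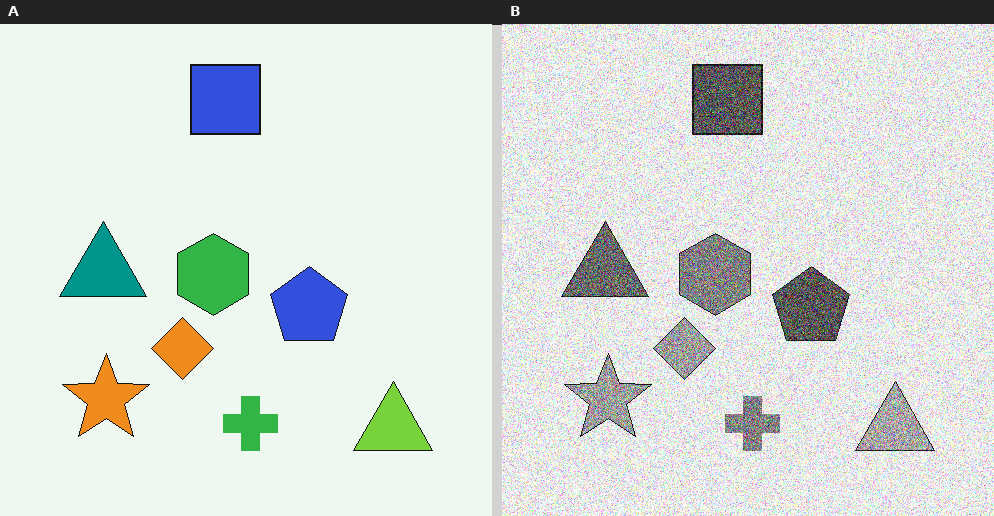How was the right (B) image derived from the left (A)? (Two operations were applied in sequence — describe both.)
The transformation is: converted to grayscale, then degraded with heavy additive noise.

All color is removed — every shape is now a shade of grey. Random speckle covers the whole image, including the flat background.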